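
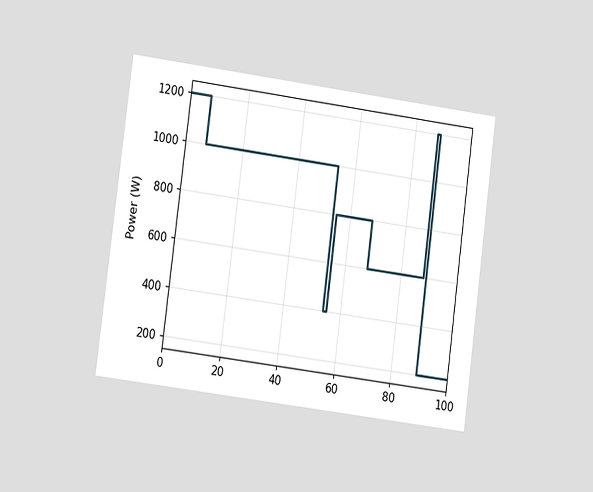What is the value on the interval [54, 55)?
The chart is tilted about 8° clockwise and viewed at a slight angle. On [54, 55) the step sits at 400W.

400W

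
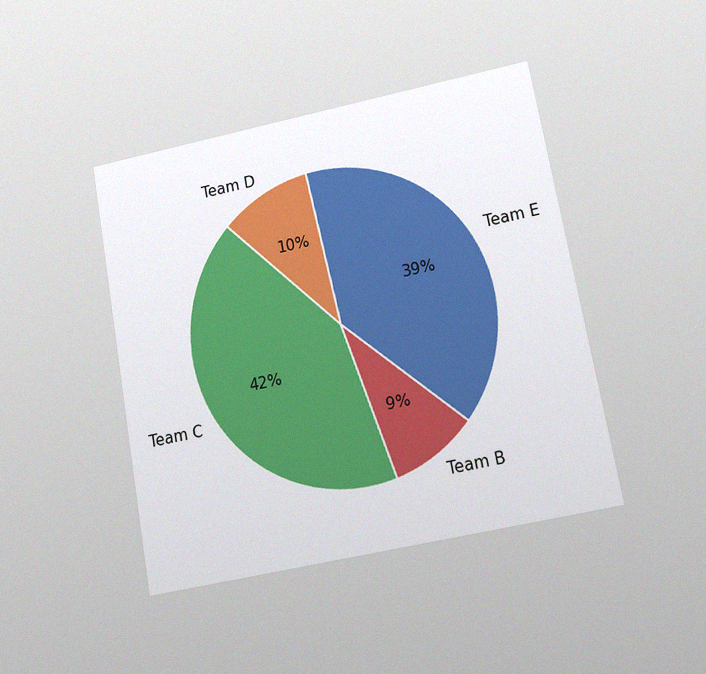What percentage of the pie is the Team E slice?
The chart is tilted about 10° counter-clockwise and viewed at a slight angle, with some photo noise. The Team E slice takes up 39% of the pie.

39%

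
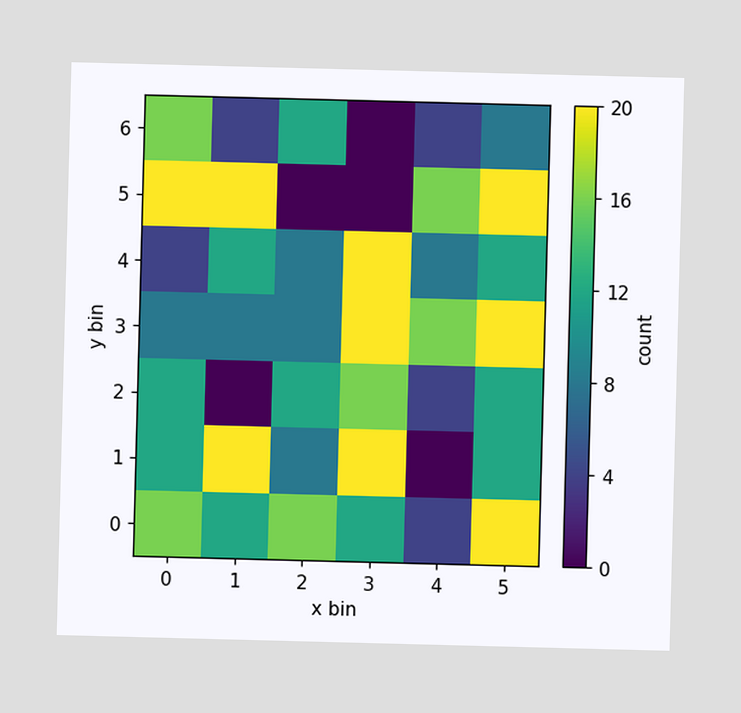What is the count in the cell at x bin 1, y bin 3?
Matching the cell (1, 3) against the colorbar gives 8.

8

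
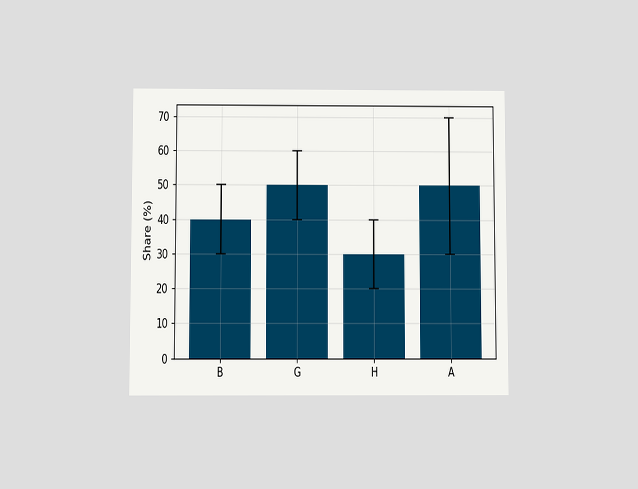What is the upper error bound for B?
The chart is viewed slightly from below. The B bar's upper whisker reaches 50%.

50%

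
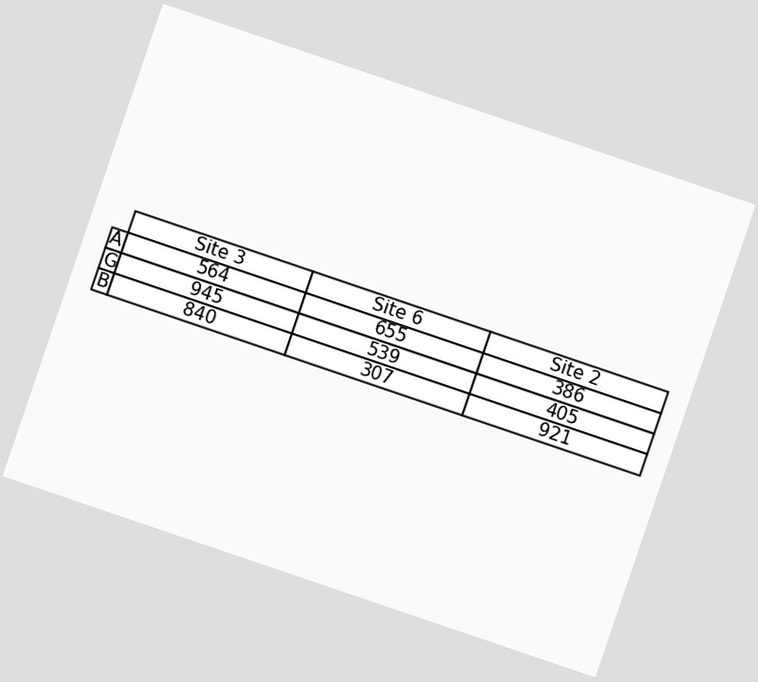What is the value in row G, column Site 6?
539

The chart is tilted about 19° clockwise. The (G, Site 6) cell reads 539.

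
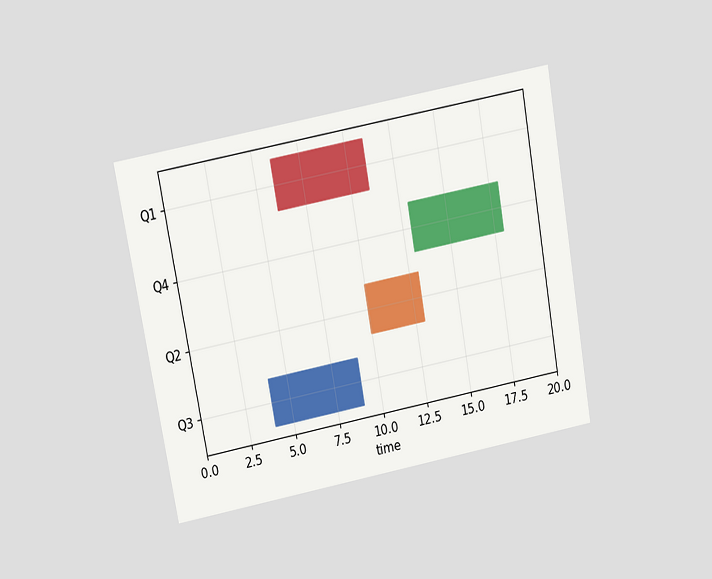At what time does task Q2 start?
The chart is tilted about 10° counter-clockwise and viewed slightly from above. The Q2 bar begins at t=10.

10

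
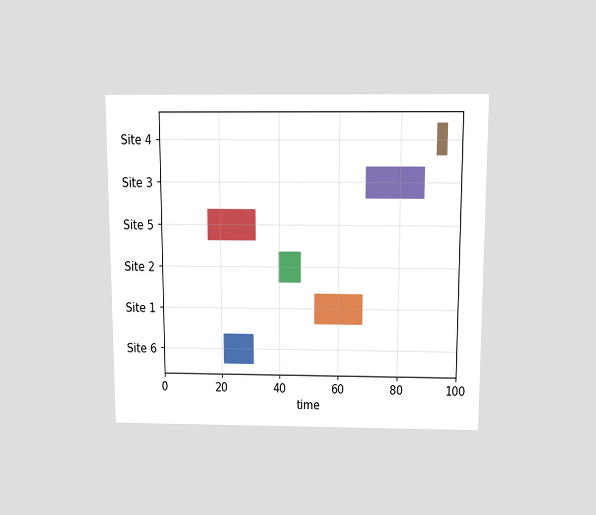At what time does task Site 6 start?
21

The chart is viewed slightly from above. The Site 6 bar begins at t=21.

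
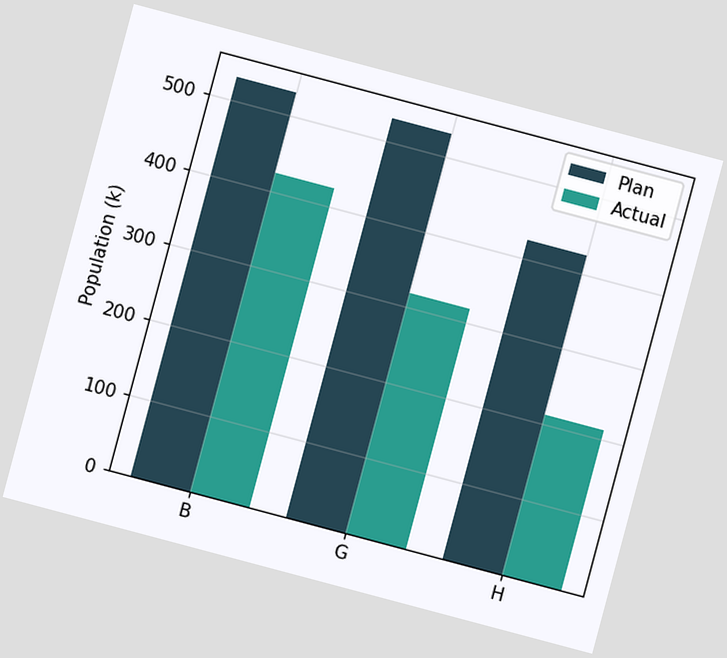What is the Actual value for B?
424k

The chart is tilted about 15° clockwise. The Actual bar at B reaches 424k on the y-axis.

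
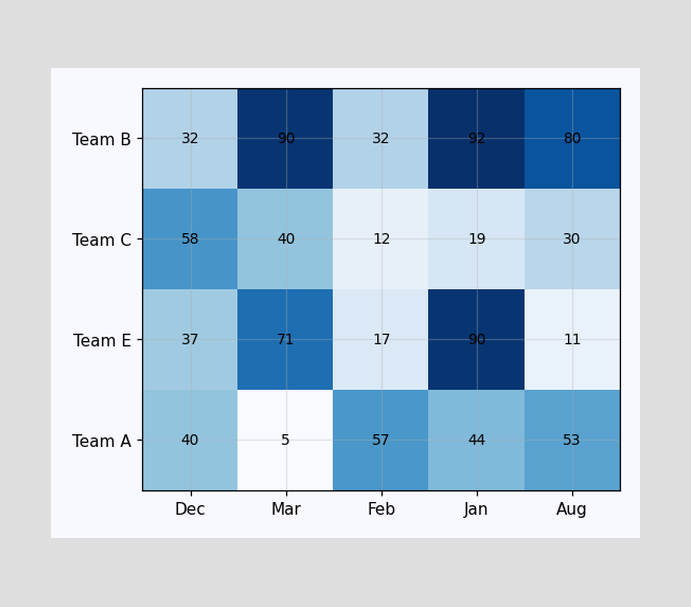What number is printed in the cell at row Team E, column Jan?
The (Team E, Jan) cell reads 90.

90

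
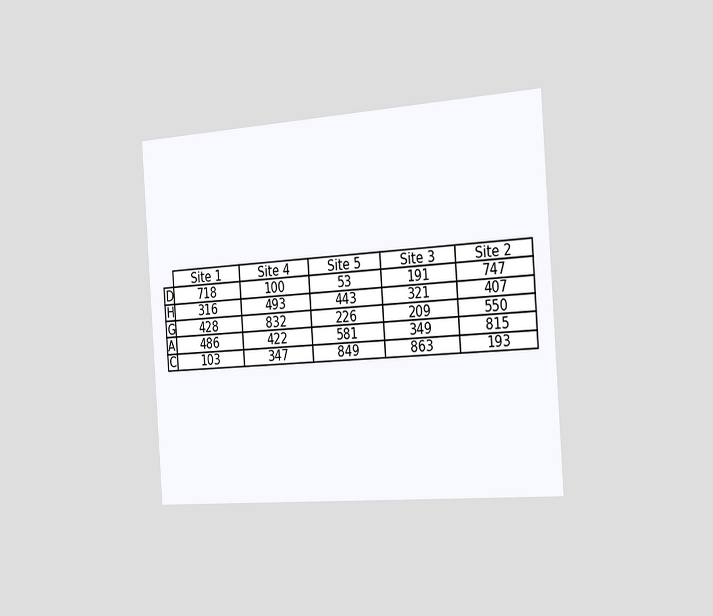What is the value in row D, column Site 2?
The chart is tilted about 4° counter-clockwise and viewed slightly from the right. The (D, Site 2) cell reads 747.

747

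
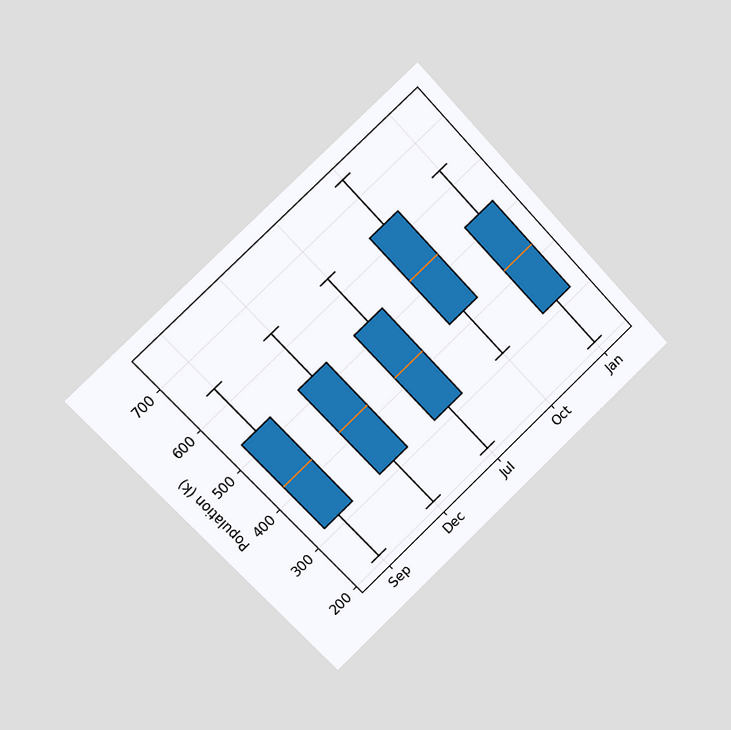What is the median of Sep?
424k

The chart is tilted about 43° counter-clockwise and viewed slightly from the left. The median line in the Sep box sits at 424k.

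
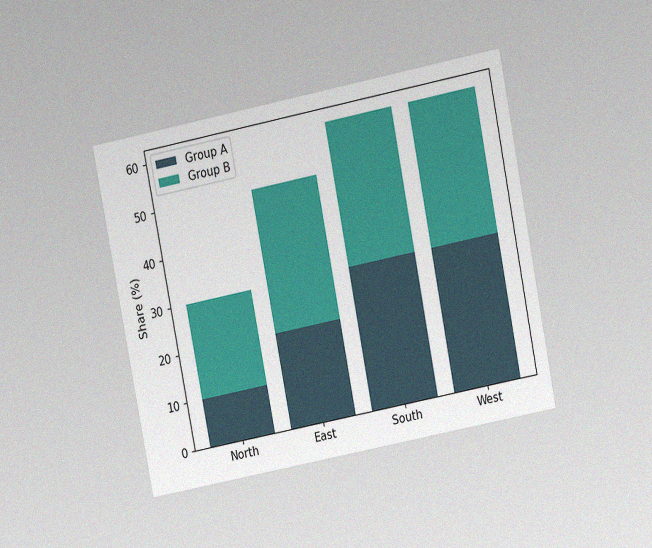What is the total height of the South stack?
The chart is tilted about 11° counter-clockwise and viewed at a slight angle, with some photo noise. The South stack's top reaches 60% on the y-axis.

60%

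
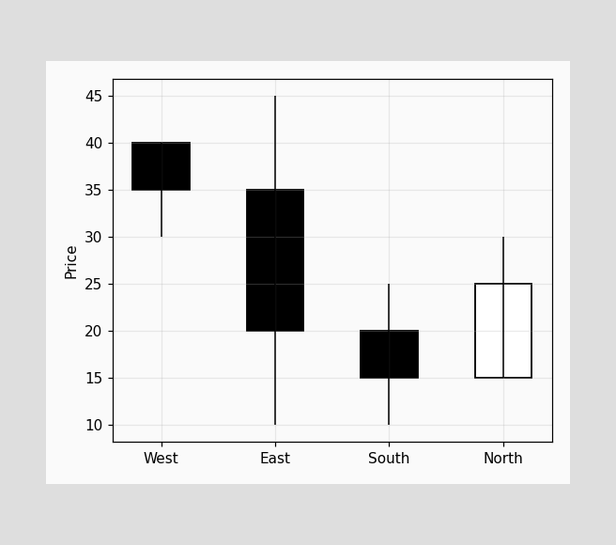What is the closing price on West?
35

The West candle closes at 35.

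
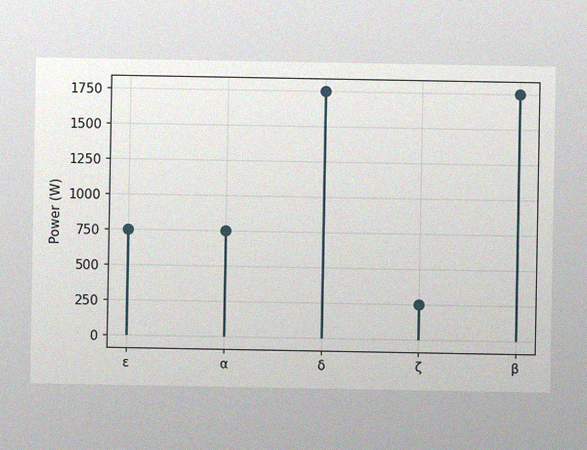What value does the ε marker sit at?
The image has some photo noise and uneven lighting. The ε marker sits at 750W.

750W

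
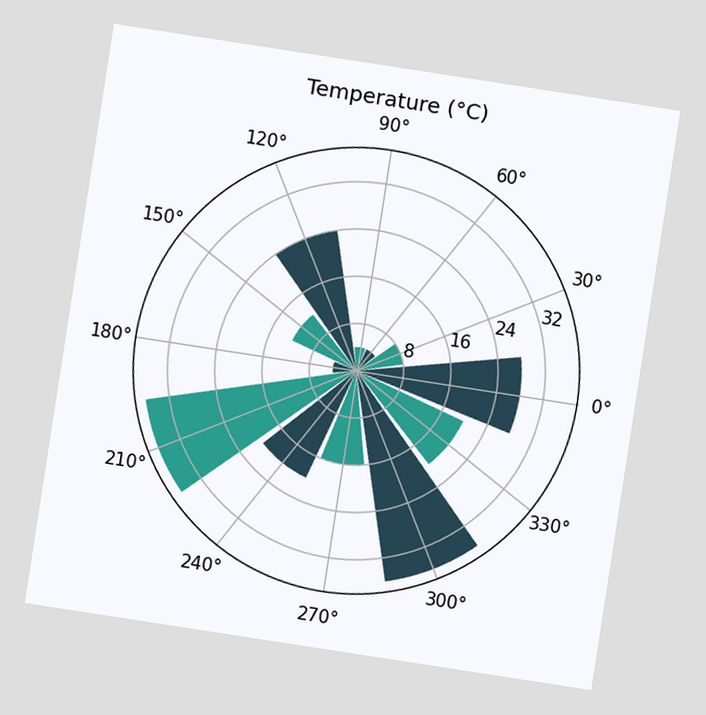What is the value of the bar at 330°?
20°C

The chart is tilted about 9° clockwise. The bar at 330° reaches 20°C on the radial axis.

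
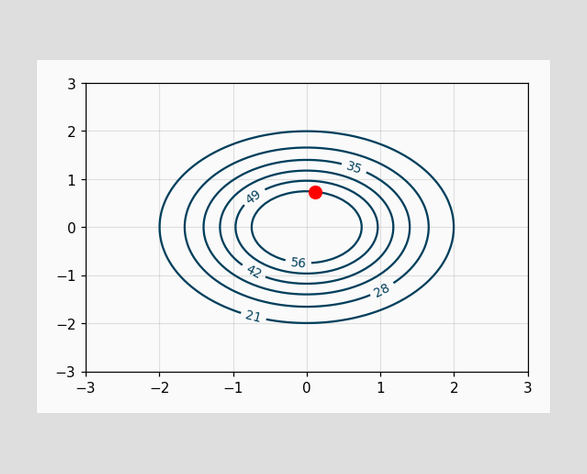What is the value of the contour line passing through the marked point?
The marked point sits on the contour labelled 56.

56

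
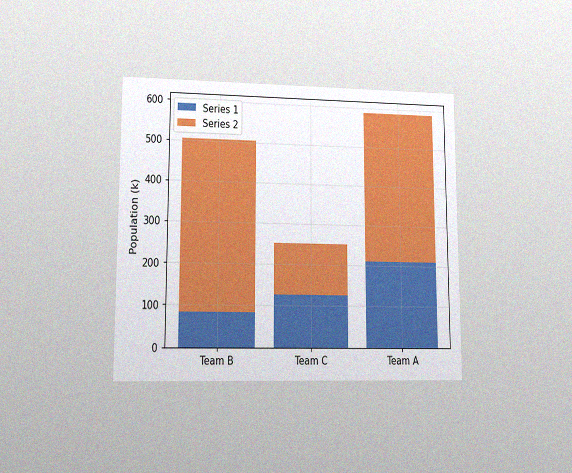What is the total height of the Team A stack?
The chart is viewed at a slight angle, with some photo noise. The Team A stack's top reaches 588k on the y-axis.

588k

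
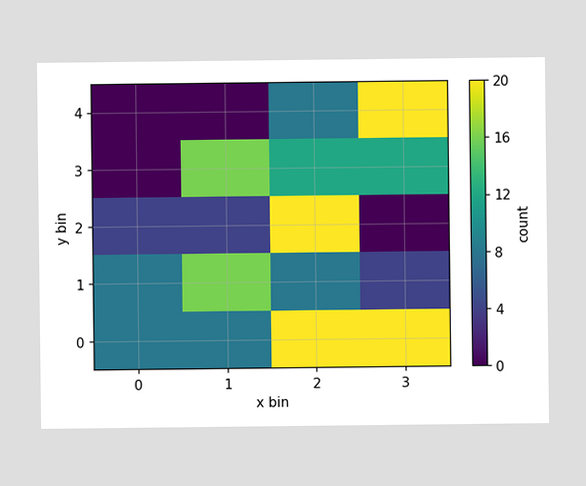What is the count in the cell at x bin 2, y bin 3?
Matching the cell (2, 3) against the colorbar gives 12.

12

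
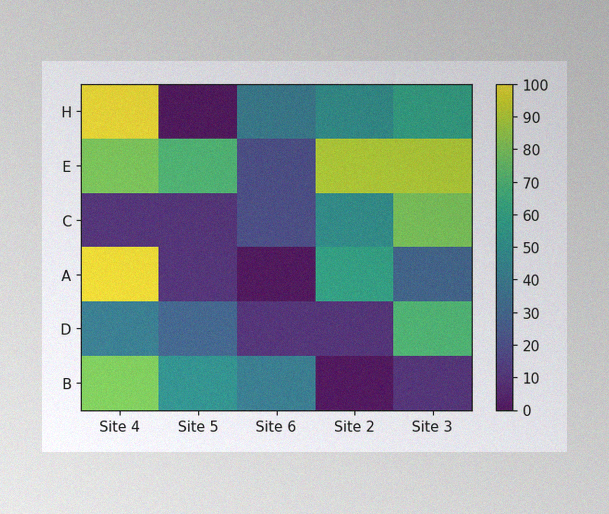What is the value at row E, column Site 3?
The image has some photo noise and uneven lighting. Matching cell (E, Site 3) against the colorbar gives 90.

90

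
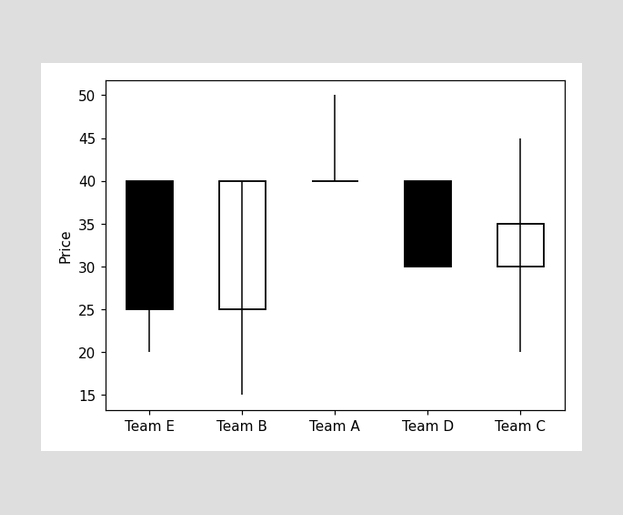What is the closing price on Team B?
The Team B candle closes at 40.

40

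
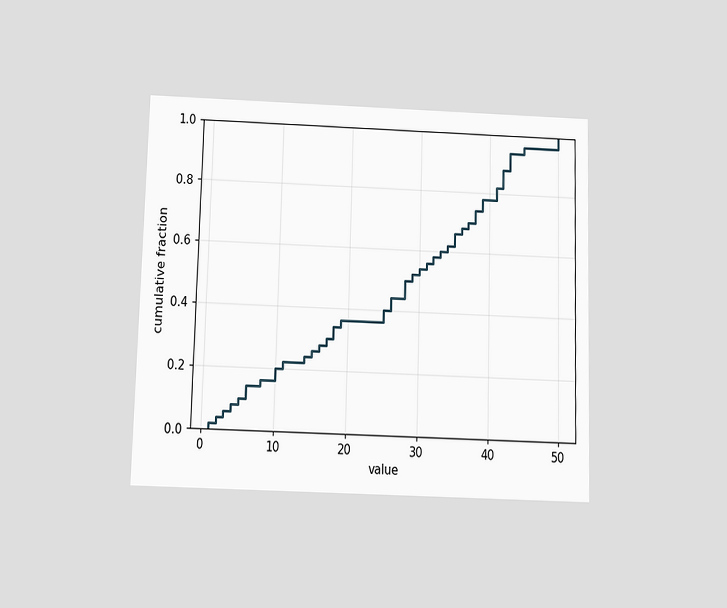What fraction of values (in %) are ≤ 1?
The chart is viewed slightly from below. At x=1 the ECDF step is at 2%.

2%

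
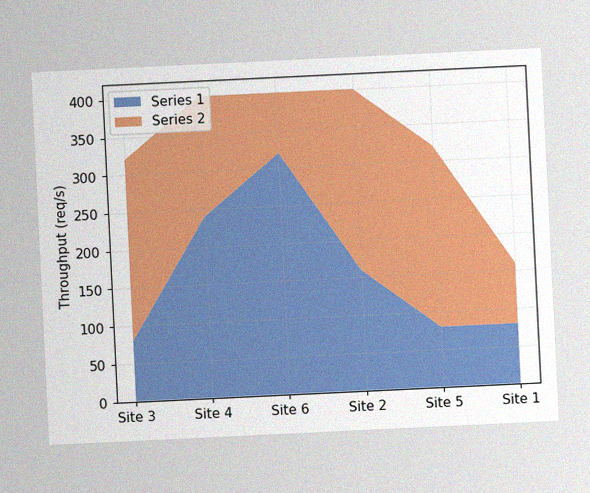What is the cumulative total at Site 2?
The chart is tilted about 3° counter-clockwise, with some photo noise. The stacked total at Site 2 reaches 400req/s.

400req/s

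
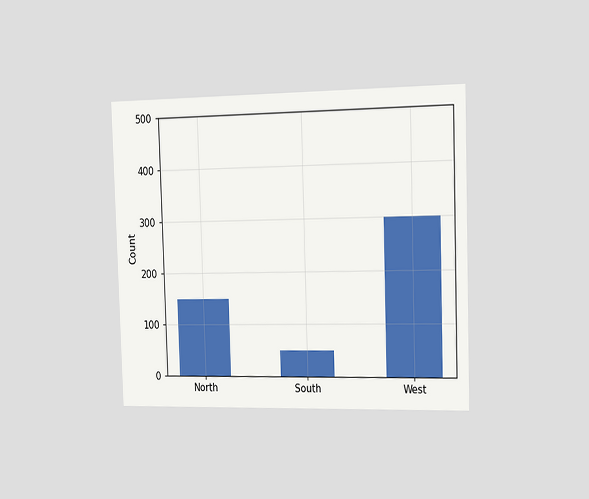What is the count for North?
150

The chart is viewed slightly from the right. Reading along the chart's y-axis, the North bar reaches 150.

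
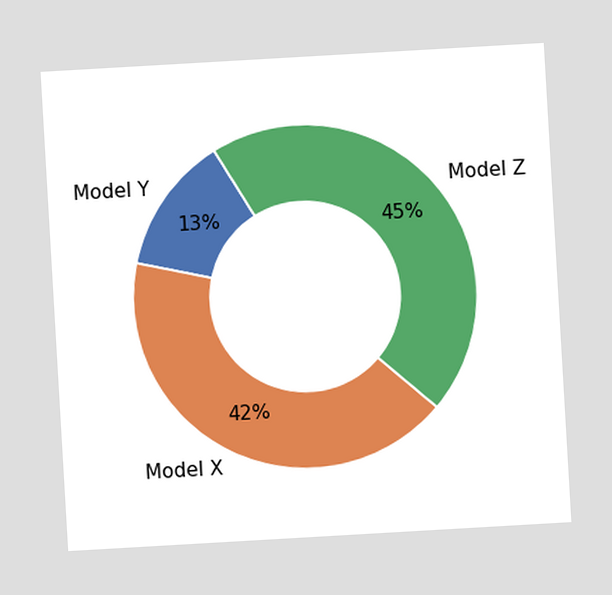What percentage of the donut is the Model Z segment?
The chart is tilted about 3° counter-clockwise. The Model Z segment takes up 45% of the ring.

45%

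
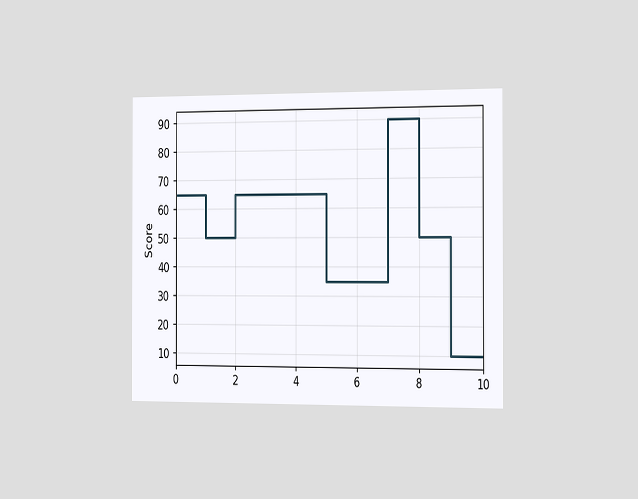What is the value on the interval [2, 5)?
The chart is viewed slightly from the right. On [2, 5) the step sits at 65.

65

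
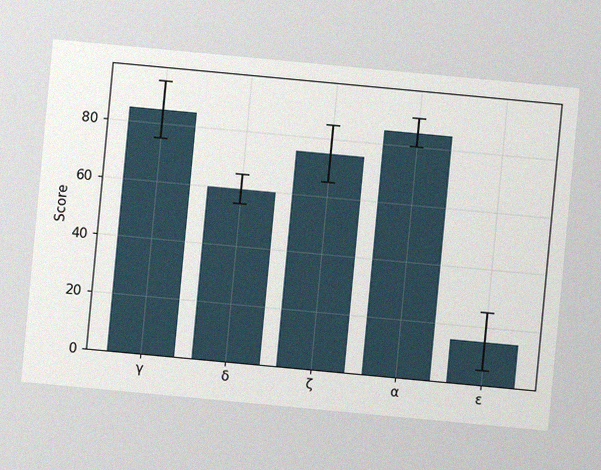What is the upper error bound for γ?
95

The chart is tilted about 5° clockwise, with some photo noise. The γ bar's upper whisker reaches 95.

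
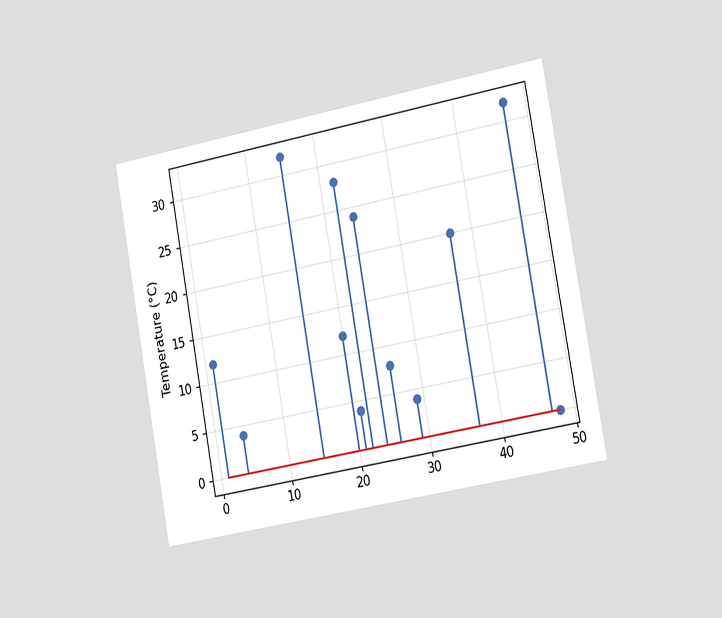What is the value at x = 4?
4°C

The chart is tilted about 10° counter-clockwise and viewed slightly from the right. The stem at x=4 reaches 4°C.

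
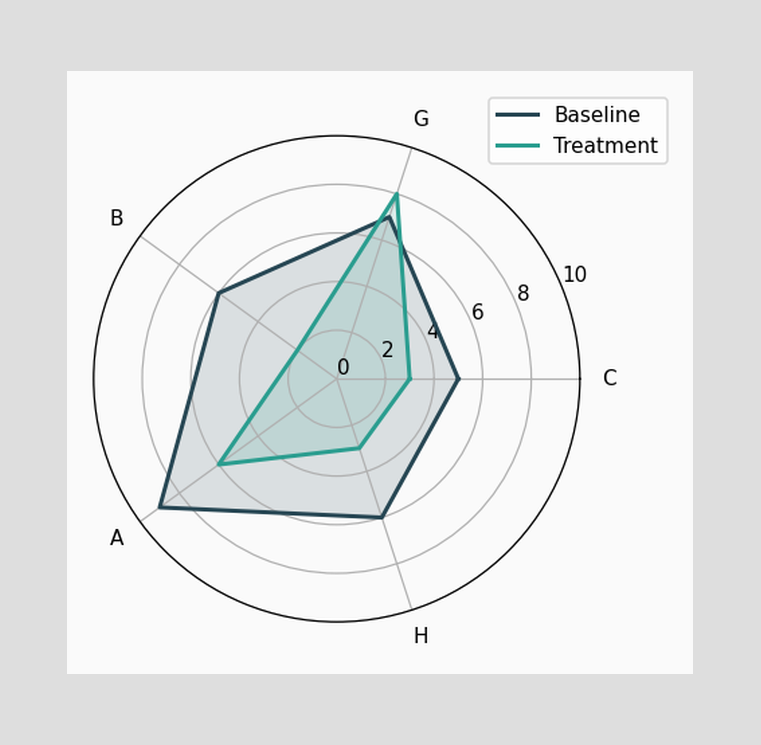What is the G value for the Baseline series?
On the G axis, Baseline reaches 7.

7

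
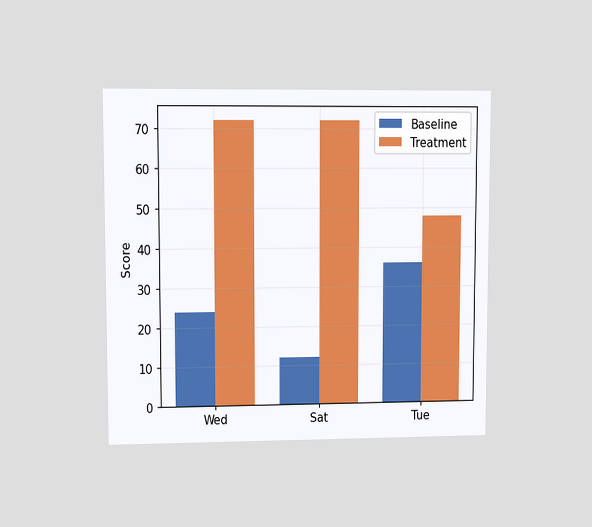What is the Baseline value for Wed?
24

The chart is viewed at a slight angle. The Baseline bar at Wed reaches 24 on the y-axis.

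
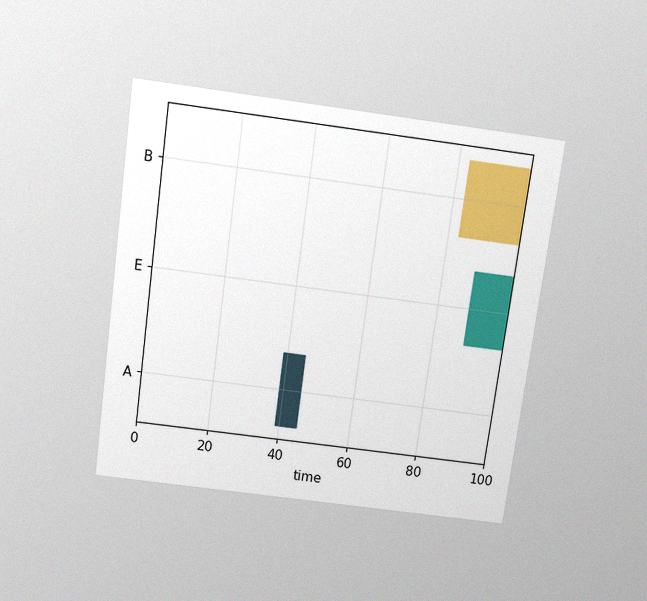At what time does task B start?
83

The chart is tilted about 8° clockwise and viewed slightly from above, with some photo noise. The B bar begins at t=83.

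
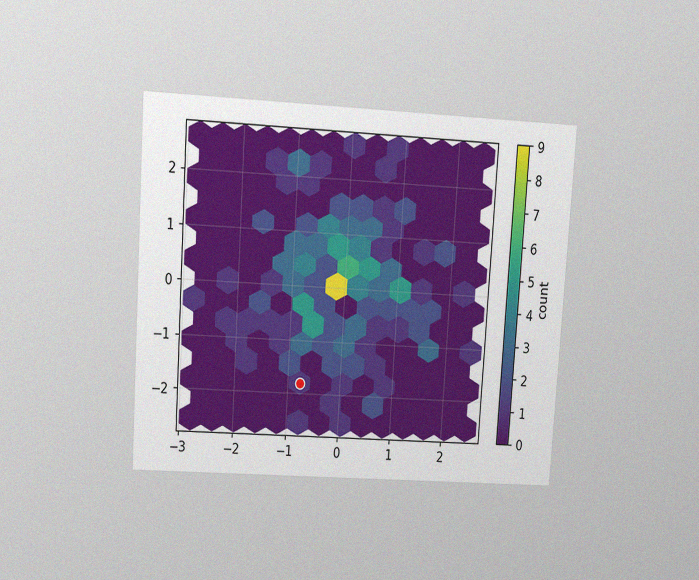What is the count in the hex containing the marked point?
The chart is tilted about 4° clockwise and viewed at a slight angle, with some photo noise. The marked hex reads 1 on the colorbar.

1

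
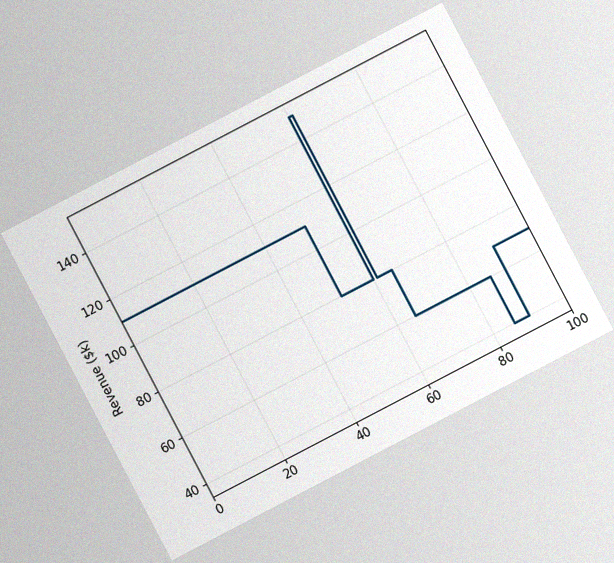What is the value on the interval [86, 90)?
The chart is tilted about 28° counter-clockwise, with some photo noise. On [86, 90) the step sits at $40k.

$40k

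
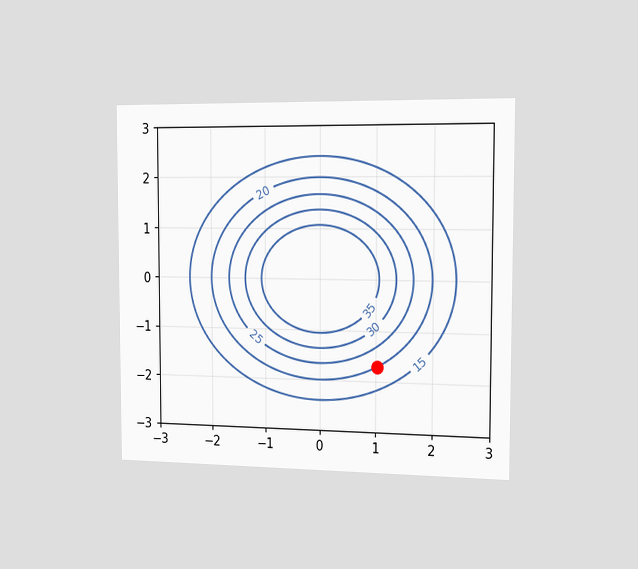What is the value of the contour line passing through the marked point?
The chart is viewed slightly from the right. The marked point sits on the contour labelled 20.

20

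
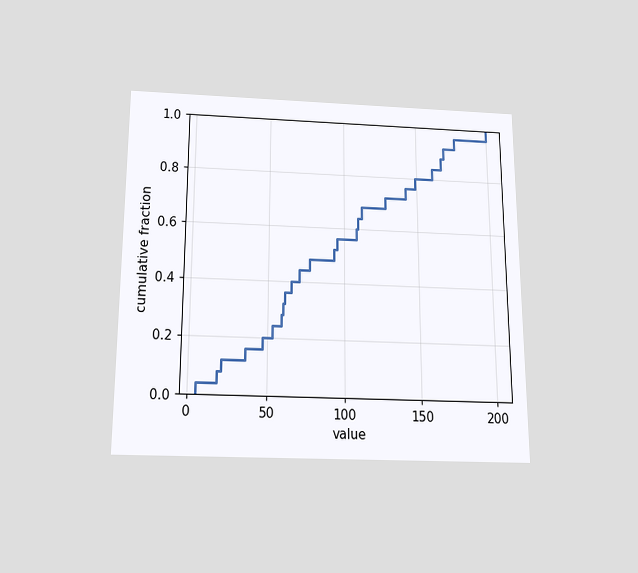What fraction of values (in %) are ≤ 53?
24%

The chart is viewed slightly from below. At x=53 the ECDF step is at 24%.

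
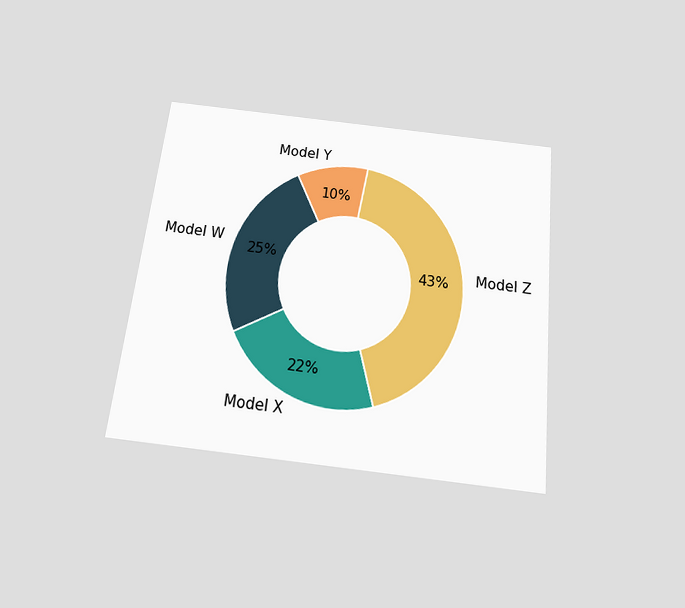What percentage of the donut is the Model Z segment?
The chart is tilted about 6° clockwise and viewed slightly from below. The Model Z segment takes up 43% of the ring.

43%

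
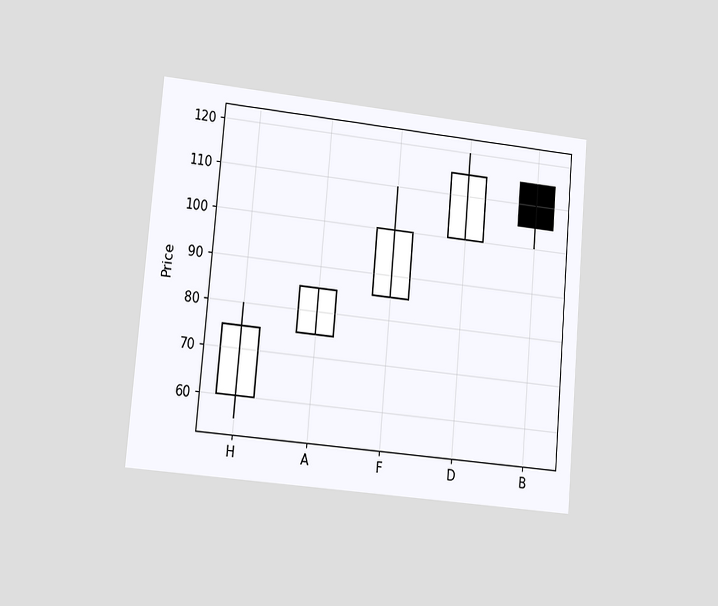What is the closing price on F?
The chart is tilted about 5° clockwise and viewed at a slight angle. The F candle closes at 100.

100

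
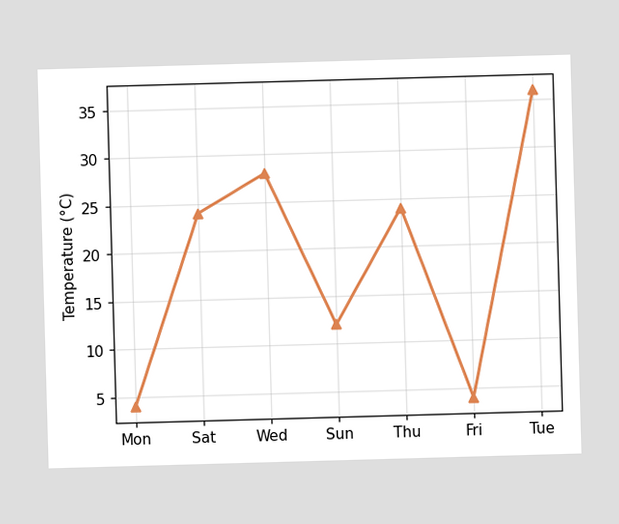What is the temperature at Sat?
24°C

At Sat, the line is at 24°C.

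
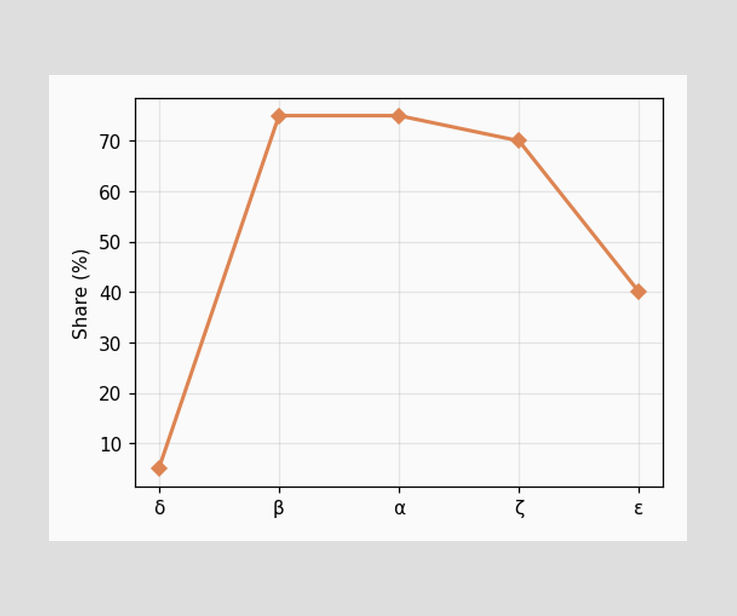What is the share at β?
At β, the line is at 75%.

75%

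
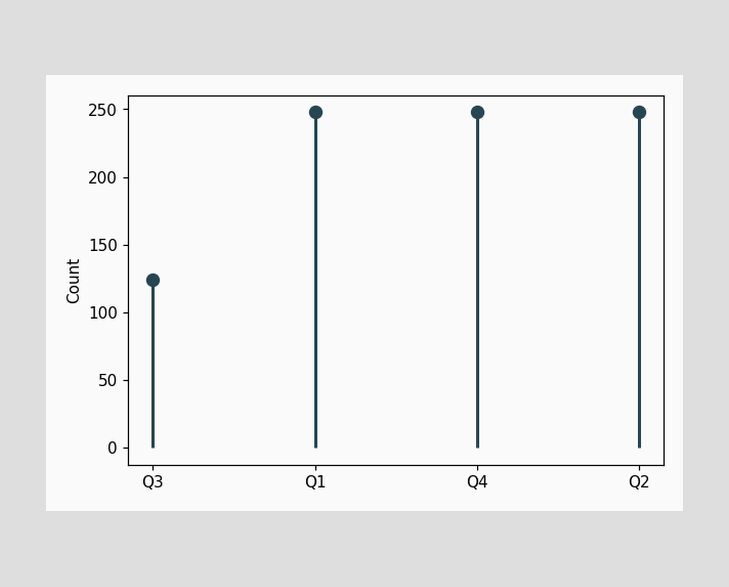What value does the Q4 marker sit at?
The Q4 marker sits at 248.

248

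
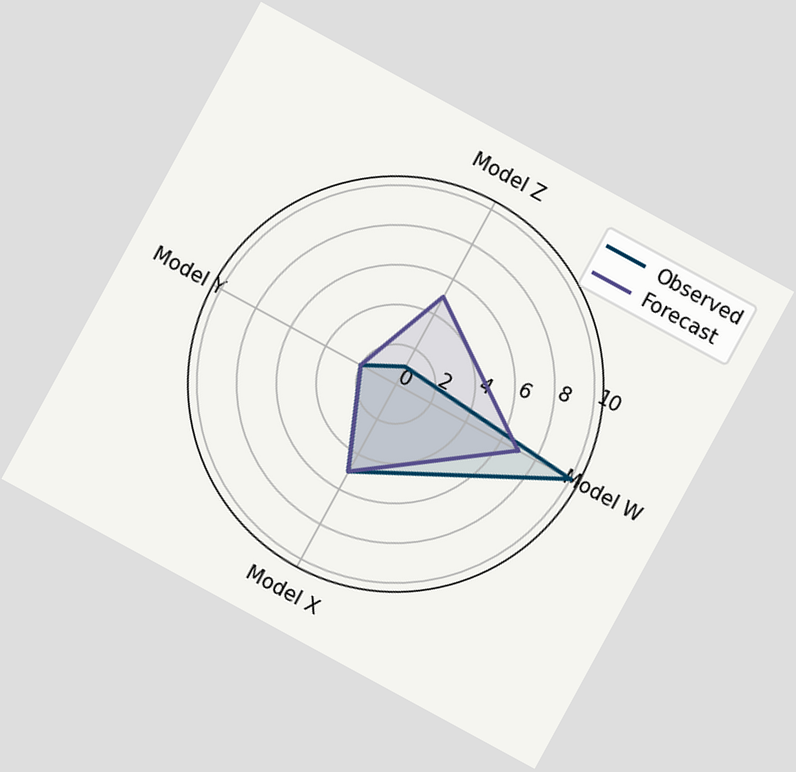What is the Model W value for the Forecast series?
7

The chart is tilted about 29° clockwise. On the Model W axis, Forecast reaches 7.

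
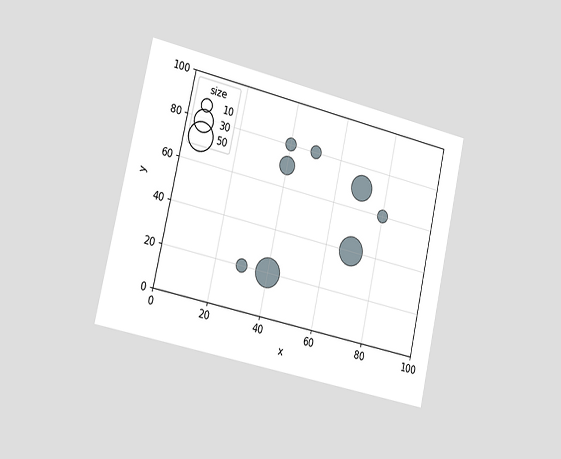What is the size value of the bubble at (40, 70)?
20

The chart is tilted about 13° clockwise and viewed slightly from the left. Matching the bubble at (40, 70) against the size legend gives 20.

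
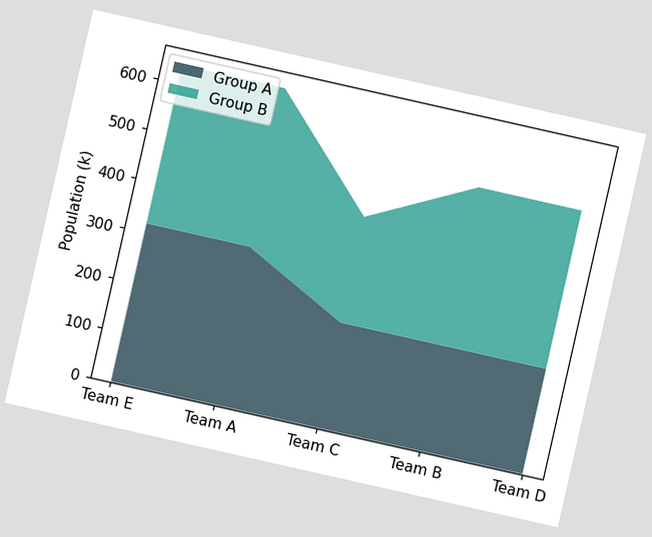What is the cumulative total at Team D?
The chart is tilted about 13° clockwise. The stacked total at Team D reaches 530k.

530k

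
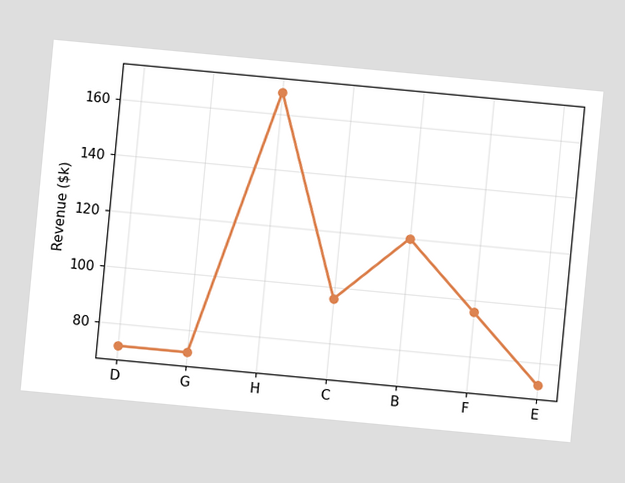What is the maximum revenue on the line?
The chart is tilted about 5° clockwise. The highest point is at H, and reading across to the y-axis gives $168k.

$168k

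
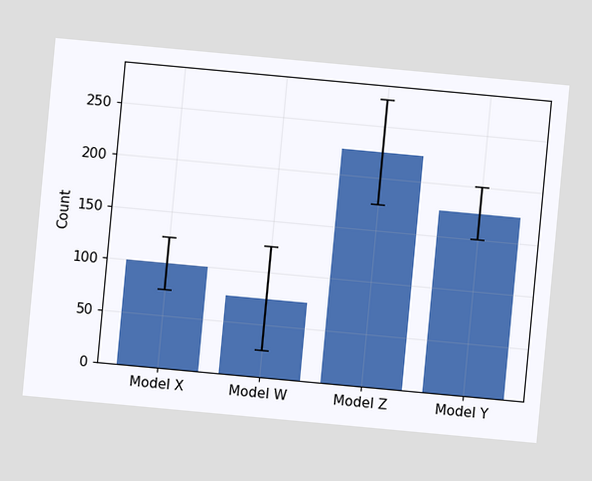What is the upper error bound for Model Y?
200

The chart is tilted about 5° clockwise. The Model Y bar's upper whisker reaches 200.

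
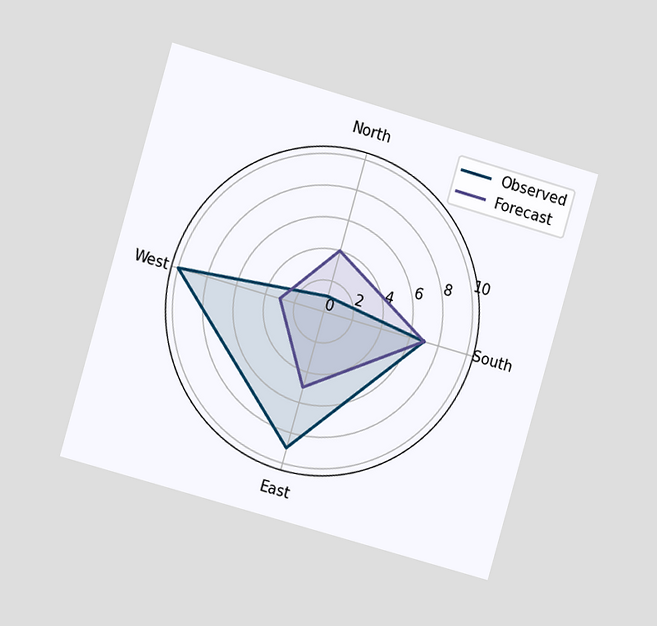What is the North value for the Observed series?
1

The chart is tilted about 16° clockwise and viewed slightly from the left. On the North axis, Observed reaches 1.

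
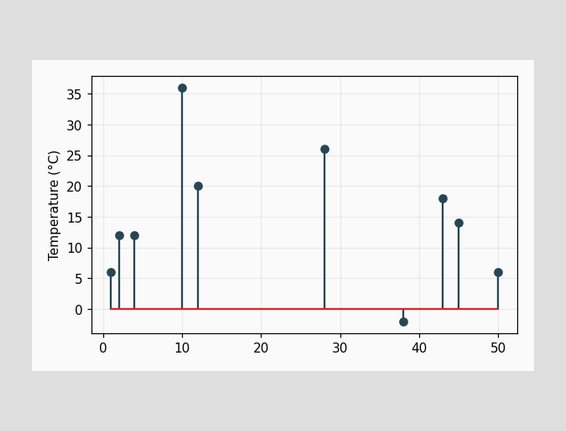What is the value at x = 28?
The stem at x=28 reaches 26°C.

26°C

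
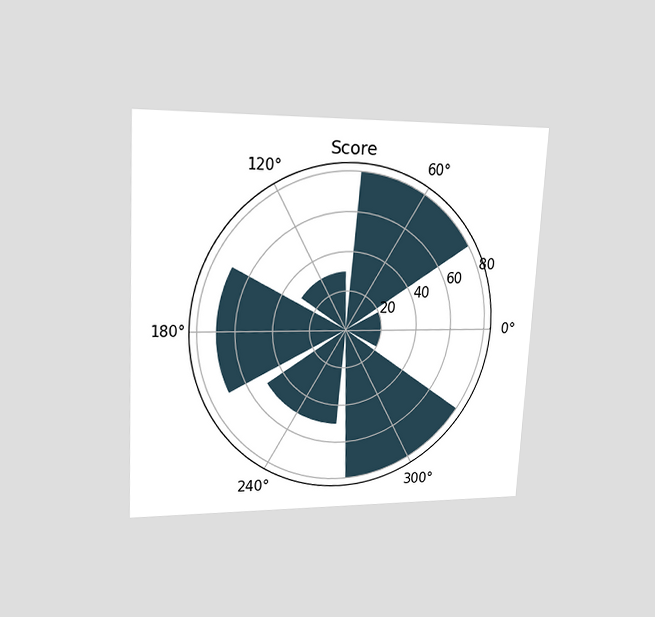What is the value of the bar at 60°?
The chart is tilted about 3° clockwise and viewed at a slight angle. The bar at 60° reaches 80 on the radial axis.

80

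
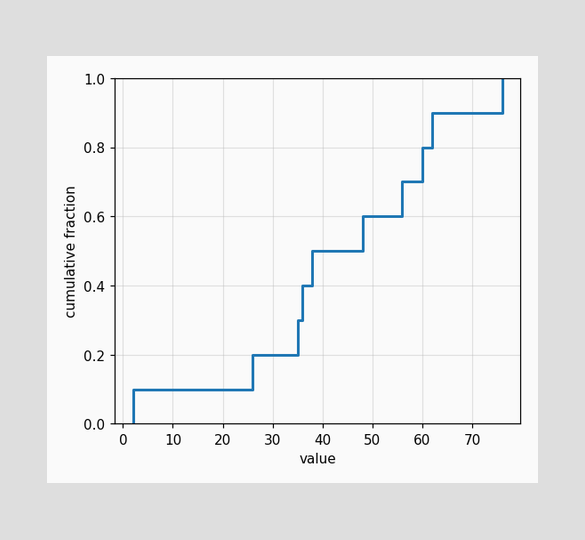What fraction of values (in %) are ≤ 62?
At x=62 the ECDF step is at 90%.

90%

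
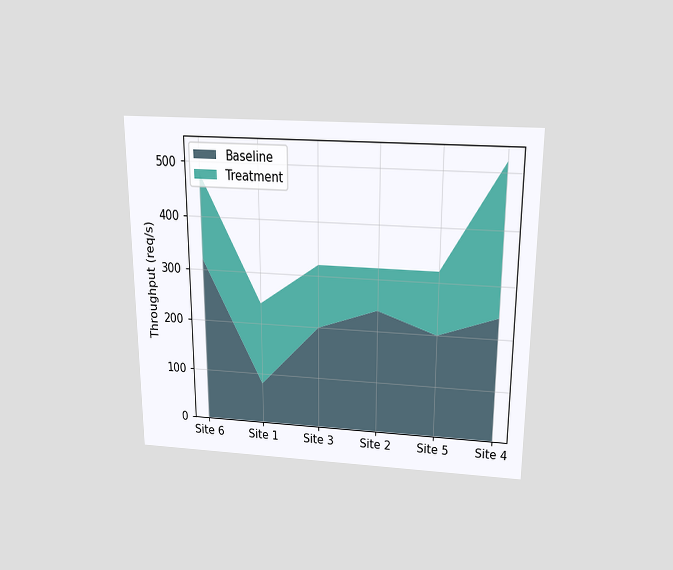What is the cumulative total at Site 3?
320req/s

The chart is viewed slightly from above. The stacked total at Site 3 reaches 320req/s.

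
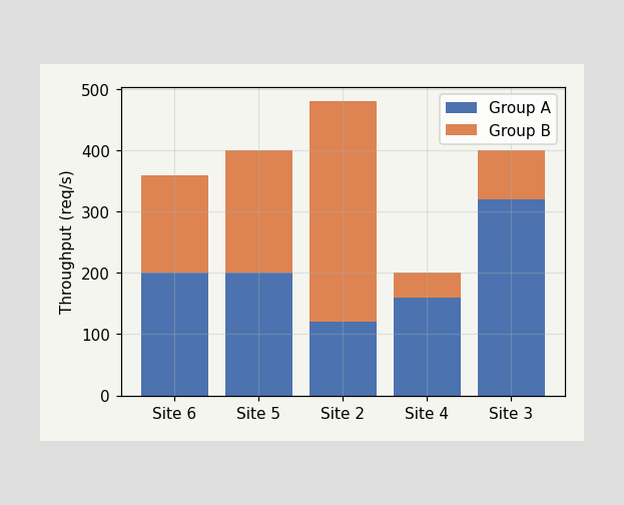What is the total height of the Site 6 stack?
360req/s

The Site 6 stack's top reaches 360req/s on the y-axis.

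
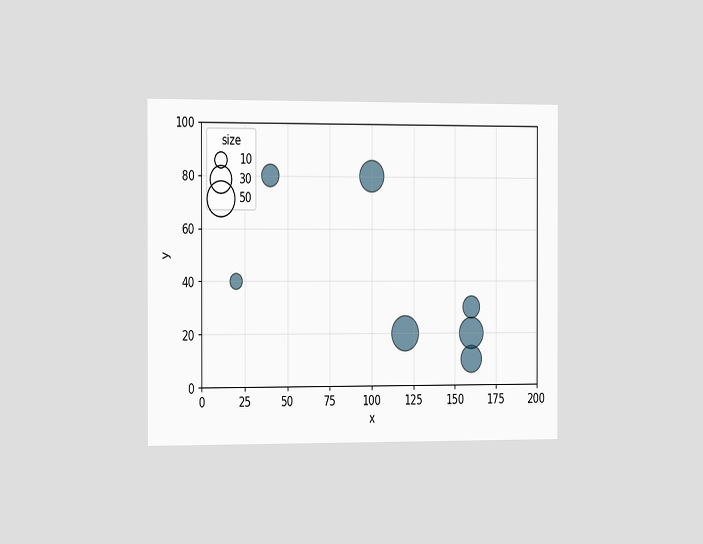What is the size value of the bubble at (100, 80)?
The chart is viewed slightly from the left. Matching the bubble at (100, 80) against the size legend gives 40.

40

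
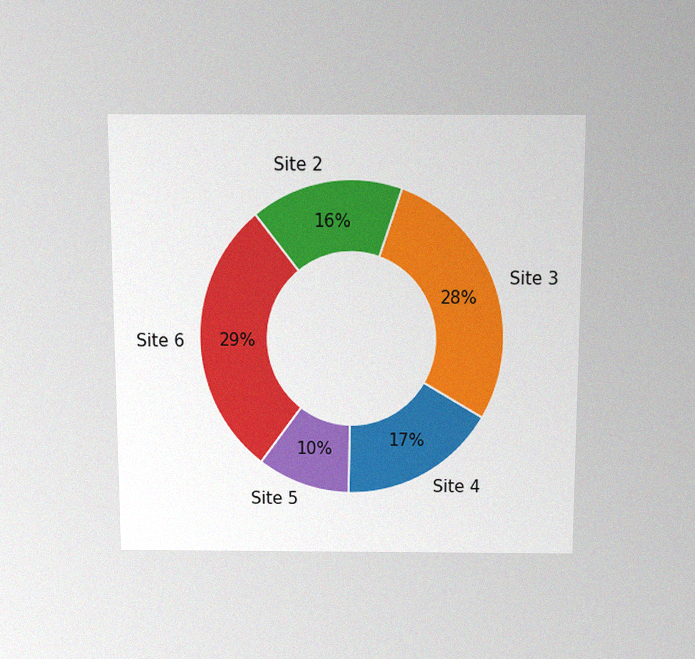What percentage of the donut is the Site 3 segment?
The chart is viewed slightly from above, with some photo noise. The Site 3 segment takes up 28% of the ring.

28%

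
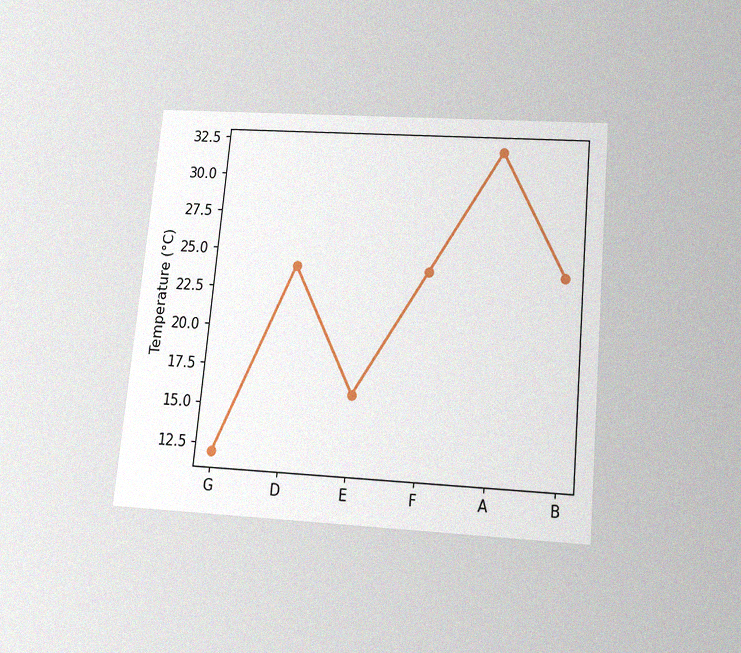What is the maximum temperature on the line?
32°C

The chart is tilted about 5° clockwise and viewed slightly from below, with some photo noise. The highest point is at A, and reading across to the y-axis gives 32°C.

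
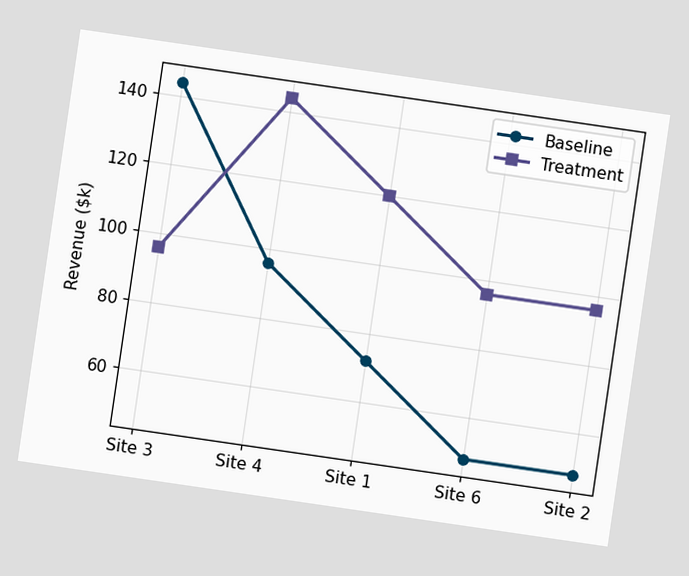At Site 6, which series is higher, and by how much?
Treatment, by $48k

The chart is tilted about 8° clockwise. At Site 6, Treatment sits above the other line by $48k.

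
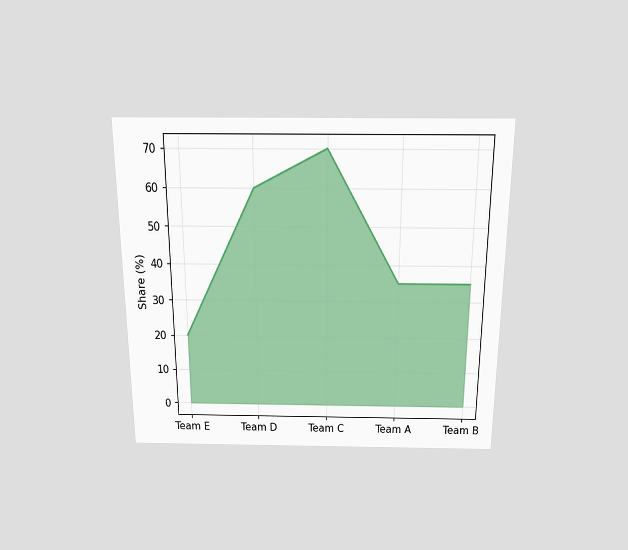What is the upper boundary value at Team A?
The chart is viewed slightly from above. At Team A the upper boundary is at 35%.

35%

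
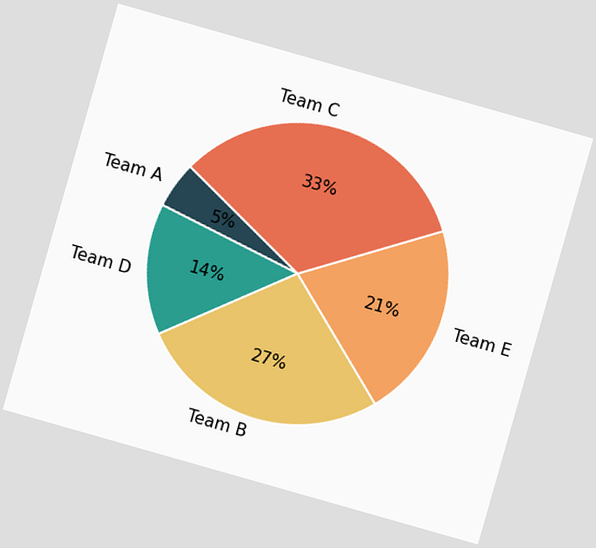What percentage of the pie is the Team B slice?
27%

The chart is tilted about 16° clockwise. The Team B slice takes up 27% of the pie.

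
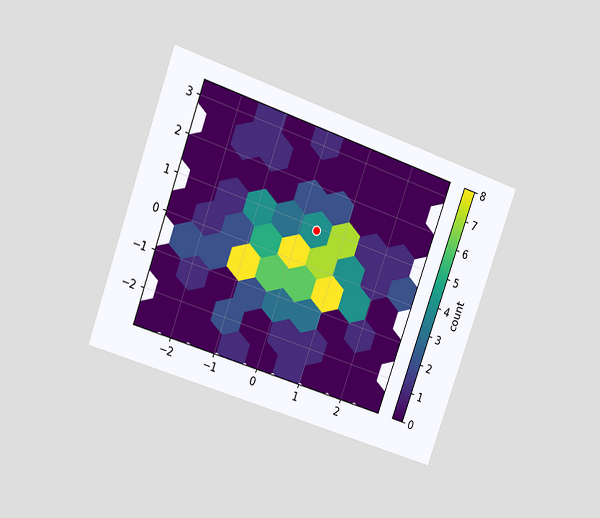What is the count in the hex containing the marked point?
4

The chart is tilted about 20° clockwise and viewed at a slight angle. The marked hex reads 4 on the colorbar.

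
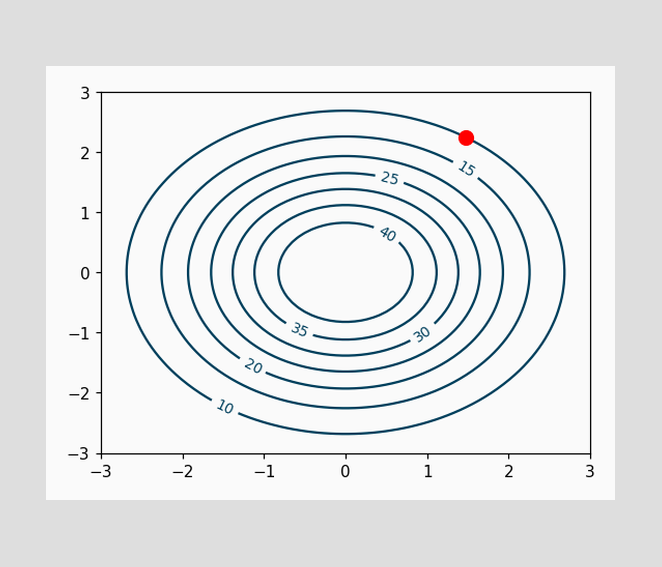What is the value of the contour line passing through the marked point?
The marked point sits on the contour labelled 10.

10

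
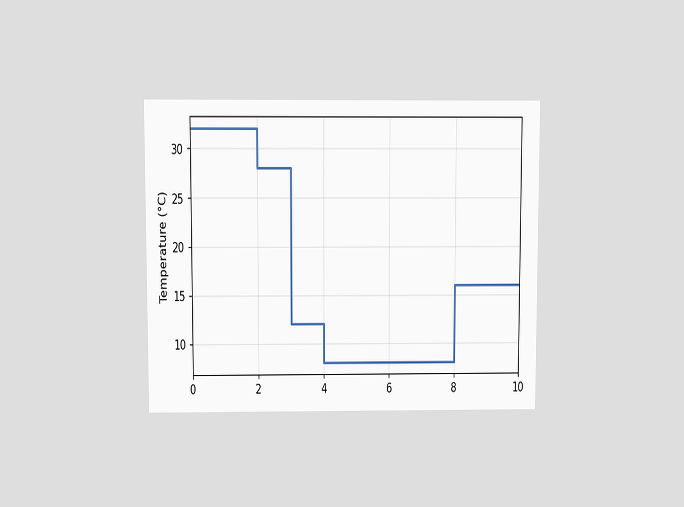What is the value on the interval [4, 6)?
8°C

The chart is viewed slightly from above. On [4, 6) the step sits at 8°C.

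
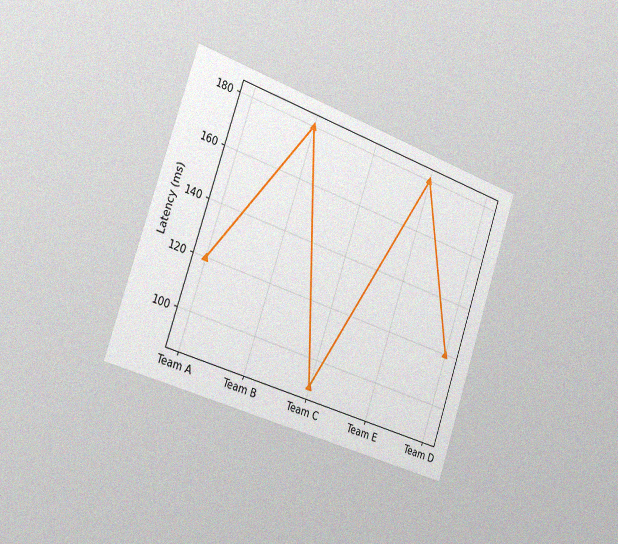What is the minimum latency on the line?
The chart is tilted about 19° clockwise and viewed slightly from the left, with some photo noise. The lowest point is at Team C, and reading across to the y-axis gives 90ms.

90ms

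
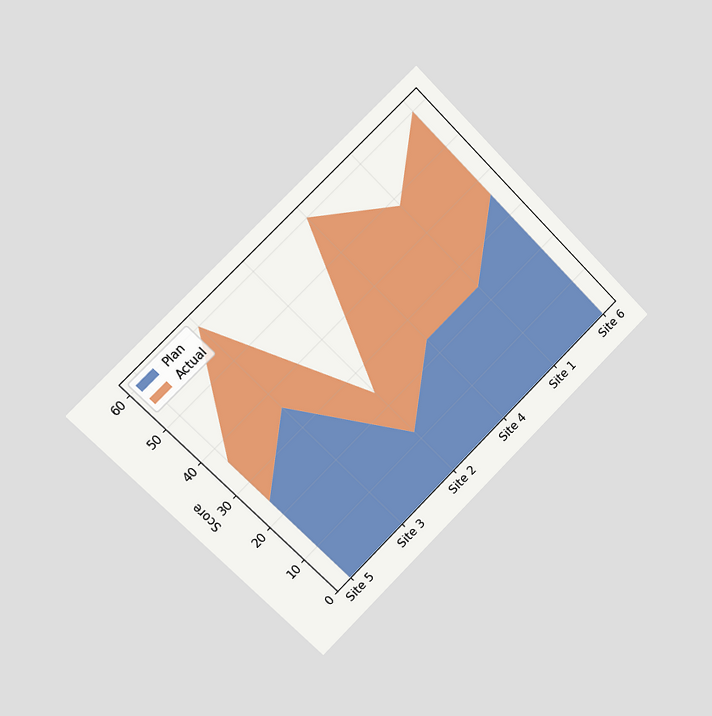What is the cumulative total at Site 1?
The chart is tilted about 45° counter-clockwise and viewed slightly from the left. The stacked total at Site 1 reaches 48.

48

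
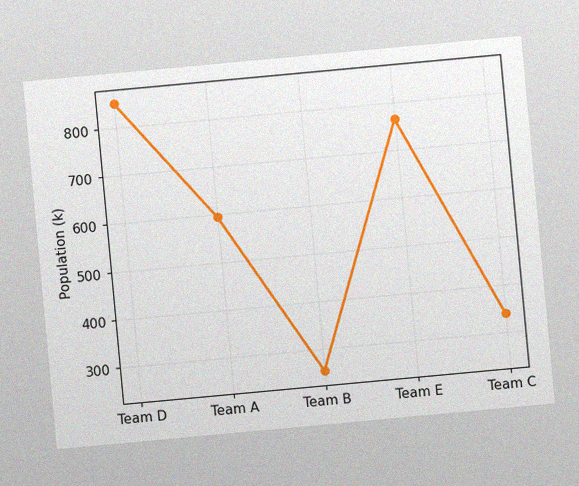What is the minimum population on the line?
255k

The chart is tilted about 5° counter-clockwise, with some photo noise. The lowest point is at Team B, and reading across to the y-axis gives 255k.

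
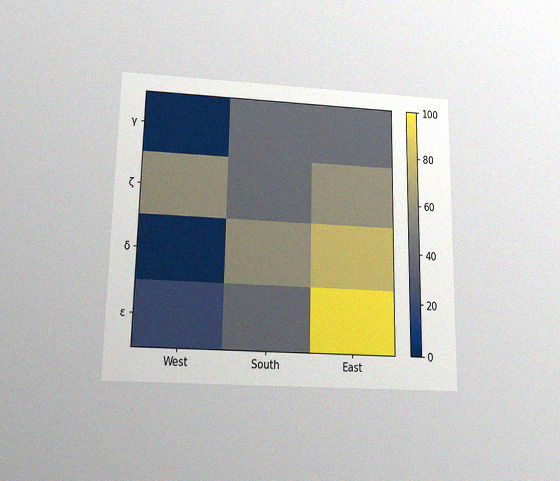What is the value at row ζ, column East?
The chart is viewed slightly from below, with some photo noise. Matching cell (ζ, East) against the colorbar gives 60.

60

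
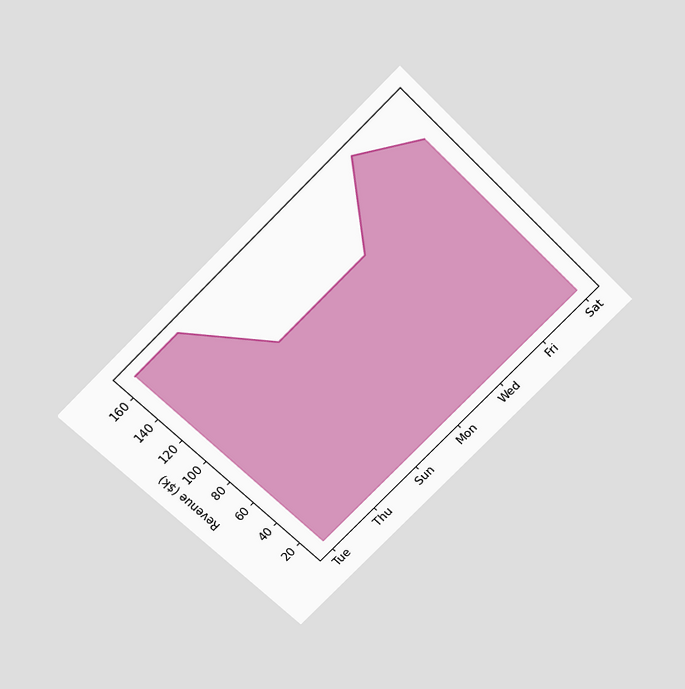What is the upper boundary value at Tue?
The chart is tilted about 45° counter-clockwise and viewed slightly from above. At Tue the upper boundary is at $168k.

$168k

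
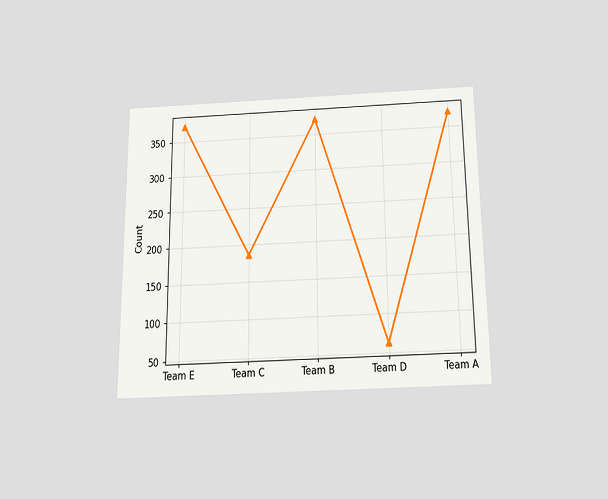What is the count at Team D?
The chart is viewed slightly from below. At Team D, the line is at 62.

62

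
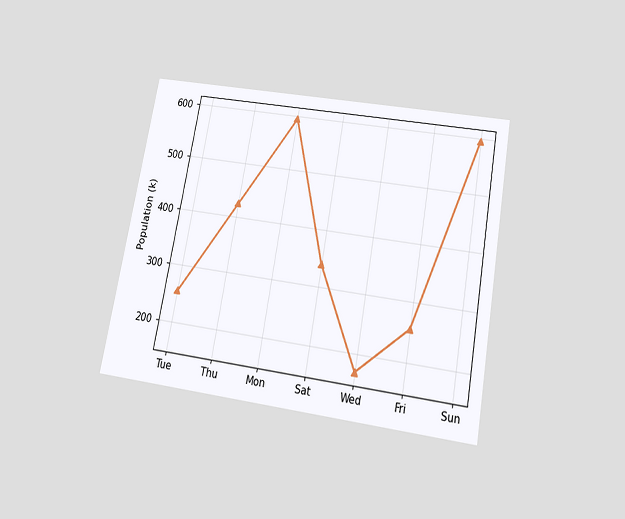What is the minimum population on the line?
The chart is tilted about 10° clockwise and viewed slightly from below. The lowest point is at Wed, and reading across to the y-axis gives 170k.

170k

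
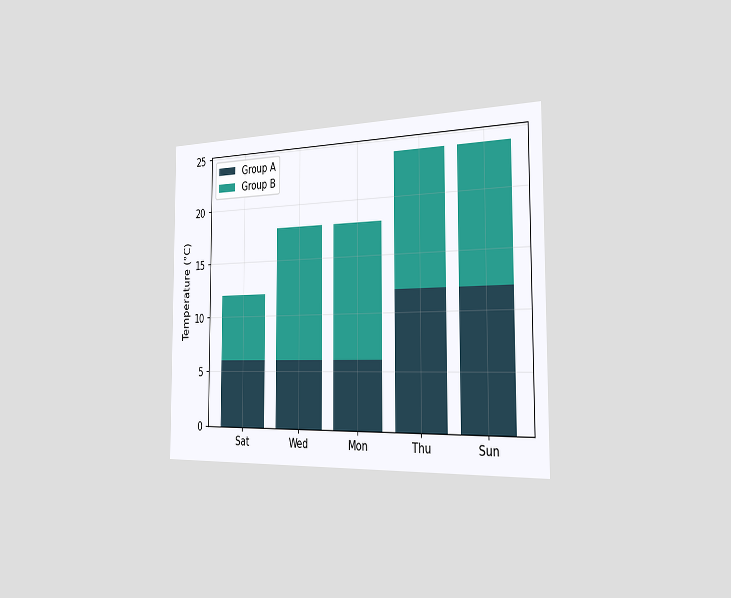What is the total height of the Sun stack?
24°C

The chart is viewed slightly from the right. The Sun stack's top reaches 24°C on the y-axis.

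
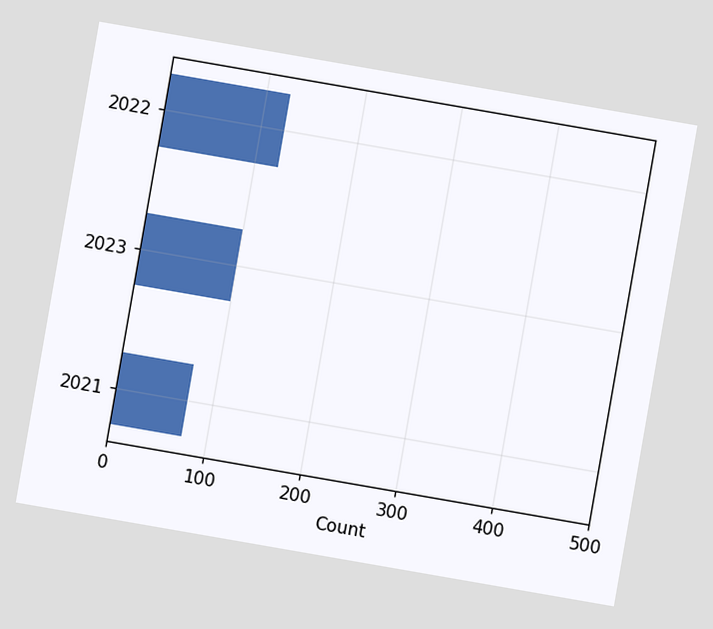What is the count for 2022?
The chart is tilted about 10° clockwise. Reading along the chart's x-axis, the 2022 bar reaches 125.

125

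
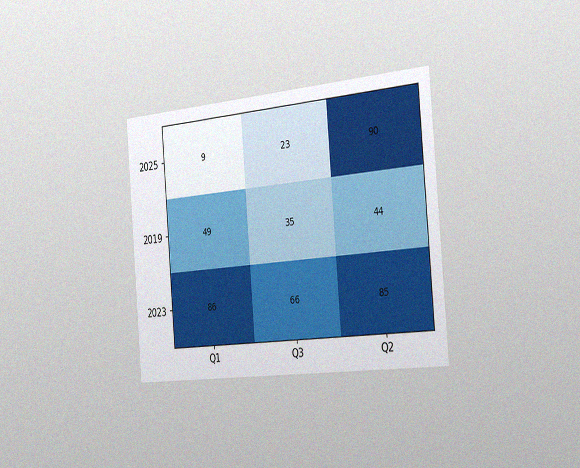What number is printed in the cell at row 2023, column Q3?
The chart is tilted about 5° counter-clockwise and viewed slightly from the right, with some photo noise. The (2023, Q3) cell reads 66.

66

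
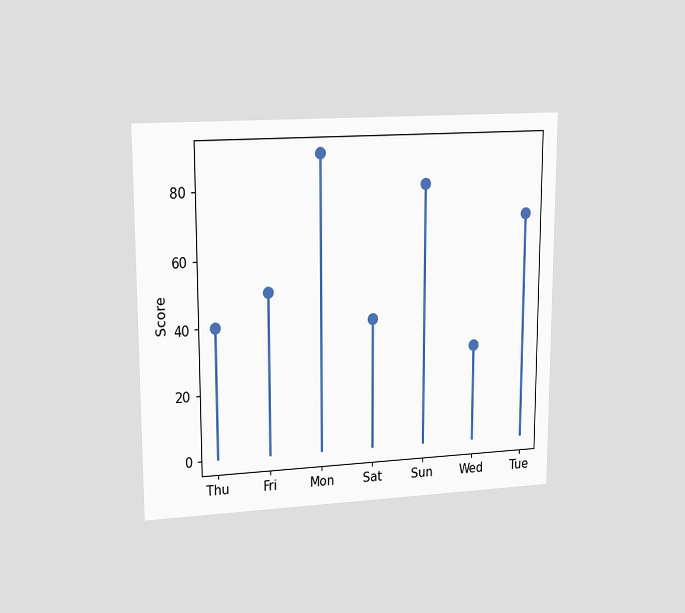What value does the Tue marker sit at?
The chart is viewed at a slight angle. The Tue marker sits at 70.

70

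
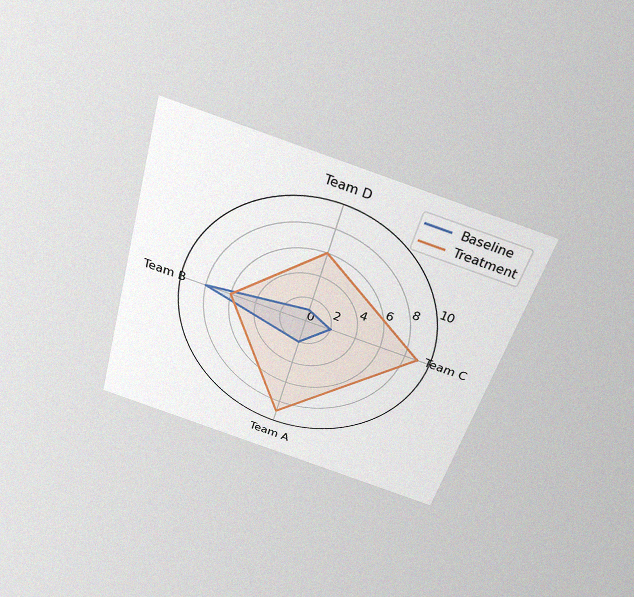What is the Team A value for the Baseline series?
The chart is tilted about 16° clockwise and viewed slightly from above, with some photo noise. On the Team A axis, Baseline reaches 2.

2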